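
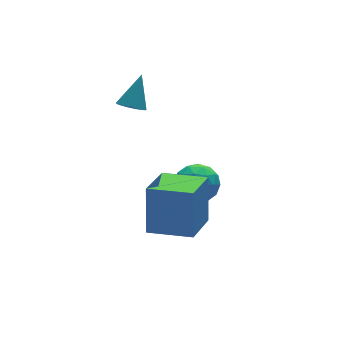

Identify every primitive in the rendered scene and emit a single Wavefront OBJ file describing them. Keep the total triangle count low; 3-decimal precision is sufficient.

v -1.433 0.63 2.458
v -0.881 0.63 2.134
v -0.667 1.21 3.762
v -0.998 0.908 2.079
v -1.215 1.122 2.111
v -1.482 1.223 2.223
v -1.737 1.189 2.388
v -1.923 1.026 2.569
v -1.997 0.773 2.725
v -1.941 0.487 2.82
v -1.769 0.234 2.831
v -1.52 0.071 2.757
v -1.251 0.037 2.615
v -1.024 0.138 2.436
v -0.89 0.352 2.263
v -3.139 -4.152 -1.013
v -2.801 -3.473 1.031
v -1.766 -2.79 -1.693
v -1.428 -2.111 0.351
v -1.752 -5.449 -0.811
v -1.414 -4.77 1.233
v -0.379 -4.087 -1.491
v -0.041 -3.408 0.553
v 0.218 -0.364 -1.783
v 0.919 -0.72 -1.133
v 0.281 -1.78 -2.627
v 0.982 -2.136 -1.977
v 0.021 -1.998 -1.665
v -0.018 -1.123 -1.144
v 1.218 -1.377 -2.616
v 1.179 -0.502 -2.095
v 1.537 -1.346 -1.648
v 0.797 -1.73 -1.06
v 0.403 -0.77 -2.7
v -0.337 -1.154 -2.112
v 0.563 -0.417 -1.384
v 0.637 -2.083 -2.376
v 0.072 -2.001 -2.193
v 0.484 -2.211 -1.811
v 0.012 -0.654 -1.39
v 0.424 -0.863 -1.008
v -0.104 -1.615 -1.321
v 0.776 -1.637 -2.752
v 1.188 -1.846 -2.37
v 0.716 -0.289 -1.949
v 1.128 -0.499 -1.567
v 1.304 -0.885 -2.439
v 1.338 -0.995 -1.304
v 1.375 -1.827 -1.801
v 1.514 -1.381 -2.176
v 1.491 -0.867 -1.87
v 0.903 -1.22 -0.959
v 0.94 -2.053 -1.455
v 0.375 -1.972 -1.272
v 0.352 -1.457 -0.965
v 1.266 -1.589 -1.262
v 0.26 -0.447 -2.305
v 0.297 -1.28 -2.801
v 0.848 -1.043 -2.795
v 0.825 -0.528 -2.488
v -0.175 -0.673 -1.959
v -0.138 -1.505 -2.456
v -0.291 -1.633 -1.89
v -0.314 -1.119 -1.584
v -0.066 -0.911 -2.498
f 2 1 4
f 2 4 3
f 4 1 5
f 4 5 3
f 5 1 6
f 5 6 3
f 6 1 7
f 6 7 3
f 7 1 8
f 7 8 3
f 8 1 9
f 8 9 3
f 9 1 10
f 9 10 3
f 10 1 11
f 10 11 3
f 11 1 12
f 11 12 3
f 12 1 13
f 12 13 3
f 13 1 14
f 13 14 3
f 14 1 15
f 14 15 3
f 15 1 2
f 15 2 3
f 17 19 16
f 20 17 16
f 16 19 18
f 18 20 16
f 17 23 19
f 21 17 20
f 21 23 17
f 19 23 18
f 22 20 18
f 18 23 22
f 22 21 20
f 23 21 22
f 24 61 40
f 61 35 64
f 40 64 29
f 61 64 40
f 24 40 36
f 40 29 41
f 36 41 25
f 40 41 36
f 24 36 45
f 36 25 46
f 45 46 31
f 36 46 45
f 24 45 57
f 45 31 60
f 57 60 34
f 45 60 57
f 24 57 61
f 57 34 65
f 61 65 35
f 57 65 61
f 25 41 52
f 41 29 55
f 52 55 33
f 41 55 52
f 29 64 42
f 64 35 63
f 42 63 28
f 64 63 42
f 35 65 62
f 65 34 58
f 62 58 26
f 65 58 62
f 34 60 59
f 60 31 47
f 59 47 30
f 60 47 59
f 31 46 51
f 46 25 48
f 51 48 32
f 46 48 51
f 27 53 39
f 53 33 54
f 39 54 28
f 53 54 39
f 27 39 37
f 39 28 38
f 37 38 26
f 39 38 37
f 27 37 44
f 37 26 43
f 44 43 30
f 37 43 44
f 27 44 49
f 44 30 50
f 49 50 32
f 44 50 49
f 27 49 53
f 49 32 56
f 53 56 33
f 49 56 53
f 28 54 42
f 54 33 55
f 42 55 29
f 54 55 42
f 26 38 62
f 38 28 63
f 62 63 35
f 38 63 62
f 30 43 59
f 43 26 58
f 59 58 34
f 43 58 59
f 32 50 51
f 50 30 47
f 51 47 31
f 50 47 51
f 33 56 52
f 56 32 48
f 52 48 25
f 56 48 52



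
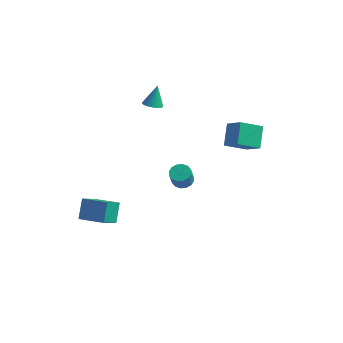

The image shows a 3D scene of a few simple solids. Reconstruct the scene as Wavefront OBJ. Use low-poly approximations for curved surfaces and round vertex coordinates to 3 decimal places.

v 1.159 -3.316 0.943
v 1.742 -3.511 0.862
v 1.744 -3.899 1.816
v 1.161 -3.704 1.897
v 1.769 -3.215 0.983
v 1.772 -3.603 1.937
v 1.633 -2.946 1.093
v 1.636 -3.334 2.046
v 1.37 -2.776 1.162
v 1.372 -3.164 2.116
v 1.05 -2.75 1.174
v 1.053 -3.139 2.127
v 0.76 -2.877 1.123
v 0.762 -3.265 2.077
v 0.576 -3.121 1.024
v 0.578 -3.509 1.978
v 0.548 -3.417 0.903
v 0.551 -3.805 1.857
v 0.684 -3.686 0.794
v 0.687 -4.074 1.747
v 0.948 -3.856 0.724
v 0.95 -4.244 1.678
v 1.267 -3.881 0.713
v 1.27 -4.27 1.666
v 1.558 -3.755 0.763
v 1.56 -4.143 1.717
v -4.317 -3.64 -4.332
v -4.605 -4.65 -3.533
v -4.481 -2.773 -3.297
v -4.77 -3.784 -2.497
v -2.69 -3.796 -3.943
v -2.979 -4.807 -3.143
v -2.855 -2.93 -2.907
v -3.143 -3.94 -2.108
v 3.613 -0.076 1.806
v 2.59 -0.901 2.466
v 3.355 1.003 2.756
v 2.332 0.178 3.415
v 4.588 -0.598 2.665
v 3.565 -1.423 3.324
v 4.33 0.481 3.614
v 3.307 -0.344 4.274
v -2.765 1.565 2.34
v -2.169 1.404 2.395
v -2.715 2.175 3.6
v -2.155 1.651 2.274
v -2.261 1.882 2.167
v -2.468 2.05 2.094
v -2.733 2.122 2.07
v -3.004 2.084 2.099
v -3.229 1.943 2.176
v -3.361 1.727 2.286
v -3.376 1.479 2.406
v -3.269 1.248 2.514
v -3.063 1.08 2.587
v -2.797 1.008 2.611
v -2.526 1.047 2.582
v -2.302 1.188 2.505
f 2 1 5
f 2 5 3
f 3 5 6
f 3 6 4
f 5 1 7
f 5 7 6
f 6 7 8
f 6 8 4
f 7 1 9
f 7 9 8
f 8 9 10
f 8 10 4
f 9 1 11
f 9 11 10
f 10 11 12
f 10 12 4
f 11 1 13
f 11 13 12
f 12 13 14
f 12 14 4
f 13 1 15
f 13 15 14
f 14 15 16
f 14 16 4
f 15 1 17
f 15 17 16
f 16 17 18
f 16 18 4
f 17 1 19
f 17 19 18
f 18 19 20
f 18 20 4
f 19 1 21
f 19 21 20
f 20 21 22
f 20 22 4
f 21 1 23
f 21 23 22
f 22 23 24
f 22 24 4
f 23 1 25
f 23 25 24
f 24 25 26
f 24 26 4
f 25 1 2
f 25 2 26
f 26 2 3
f 26 3 4
f 28 30 27
f 31 28 27
f 27 30 29
f 29 31 27
f 28 34 30
f 32 28 31
f 32 34 28
f 30 34 29
f 33 31 29
f 29 34 33
f 33 32 31
f 34 32 33
f 36 38 35
f 39 36 35
f 35 38 37
f 37 39 35
f 36 42 38
f 40 36 39
f 40 42 36
f 38 42 37
f 41 39 37
f 37 42 41
f 41 40 39
f 42 40 41
f 44 43 46
f 44 46 45
f 46 43 47
f 46 47 45
f 47 43 48
f 47 48 45
f 48 43 49
f 48 49 45
f 49 43 50
f 49 50 45
f 50 43 51
f 50 51 45
f 51 43 52
f 51 52 45
f 52 43 53
f 52 53 45
f 53 43 54
f 53 54 45
f 54 43 55
f 54 55 45
f 55 43 56
f 55 56 45
f 56 43 57
f 56 57 45
f 57 43 58
f 57 58 45
f 58 43 44
f 58 44 45



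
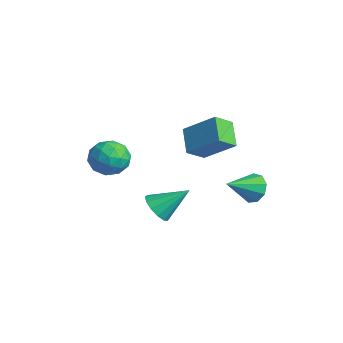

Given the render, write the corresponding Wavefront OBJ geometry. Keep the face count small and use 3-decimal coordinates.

v 1.784 0.909 0.953
v 1.992 -0.192 1.688
v 0.512 1.334 1.947
v 0.719 0.233 2.682
v 3.161 2.027 2.238
v 3.368 0.926 2.973
v 1.888 2.452 3.232
v 2.096 1.351 3.967
v 0.158 -2.873 0.203
v 0.777 -2.834 1.205
v -0.977 -4.206 0.955
v -0.358 -4.167 1.957
v -1.03 -3.252 1.644
v -0.329 -2.428 1.179
v 0.129 -4.612 0.981
v 0.83 -3.788 0.516
v 0.758 -3.909 1.685
v 0.042 -3.069 2.095
v -0.242 -3.971 0.065
v -0.958 -3.131 0.475
v 0.567 -2.736 0.638
v -0.767 -4.304 1.522
v -1.162 -3.766 1.338
v -0.799 -3.743 1.927
v -0.082 -2.498 0.623
v 0.281 -2.475 1.212
v -0.781 -2.721 1.47
v -0.481 -4.565 0.948
v -0.118 -4.542 1.537
v 0.599 -3.297 0.233
v 0.962 -3.274 0.822
v 0.581 -4.319 0.69
v 0.92 -3.346 1.509
v 0.252 -4.129 1.951
v 0.539 -4.391 1.378
v 0.951 -3.906 1.105
v 0.499 -2.852 1.75
v -0.168 -3.635 2.192
v -0.563 -3.097 2.008
v -0.151 -2.613 1.735
v 0.488 -3.484 2.033
v -0.032 -3.405 -0.032
v -0.699 -4.188 0.41
v -0.049 -4.427 0.425
v 0.363 -3.943 0.152
v -0.452 -2.911 0.209
v -1.12 -3.694 0.651
v -1.151 -3.134 1.055
v -0.739 -2.649 0.782
v -0.688 -3.556 0.127
v 2.355 3.475 -1.651
v 3.041 3.866 -1.087
v 2.605 1.765 -0.769
v 2.447 3.928 -0.798
v 1.81 3.778 -0.908
v 1.428 3.487 -1.366
v 1.48 3.189 -1.957
v 1.941 3.026 -2.405
v 2.596 3.072 -2.5
v 3.139 3.307 -2.198
v 3.314 3.62 -1.64
v 0.853 -1.325 -2.697
v 1.485 -1.95 -2.261
v 1.507 0.225 -1.423
v 1.762 -1.717 -2.686
v 1.75 -1.36 -3.114
v 1.454 -0.992 -3.41
v 0.967 -0.729 -3.48
v 0.443 -0.656 -3.301
v 0.05 -0.794 -2.93
v -0.088 -1.102 -2.486
v 0.073 -1.48 -2.108
v 0.481 -1.809 -1.918
v 1.008 -1.984 -1.975
f 2 4 1
f 5 2 1
f 1 4 3
f 3 5 1
f 2 8 4
f 6 2 5
f 6 8 2
f 4 8 3
f 7 5 3
f 3 8 7
f 7 6 5
f 8 6 7
f 9 46 25
f 46 20 49
f 25 49 14
f 46 49 25
f 9 25 21
f 25 14 26
f 21 26 10
f 25 26 21
f 9 21 30
f 21 10 31
f 30 31 16
f 21 31 30
f 9 30 42
f 30 16 45
f 42 45 19
f 30 45 42
f 9 42 46
f 42 19 50
f 46 50 20
f 42 50 46
f 10 26 37
f 26 14 40
f 37 40 18
f 26 40 37
f 14 49 27
f 49 20 48
f 27 48 13
f 49 48 27
f 20 50 47
f 50 19 43
f 47 43 11
f 50 43 47
f 19 45 44
f 45 16 32
f 44 32 15
f 45 32 44
f 16 31 36
f 31 10 33
f 36 33 17
f 31 33 36
f 12 38 24
f 38 18 39
f 24 39 13
f 38 39 24
f 12 24 22
f 24 13 23
f 22 23 11
f 24 23 22
f 12 22 29
f 22 11 28
f 29 28 15
f 22 28 29
f 12 29 34
f 29 15 35
f 34 35 17
f 29 35 34
f 12 34 38
f 34 17 41
f 38 41 18
f 34 41 38
f 13 39 27
f 39 18 40
f 27 40 14
f 39 40 27
f 11 23 47
f 23 13 48
f 47 48 20
f 23 48 47
f 15 28 44
f 28 11 43
f 44 43 19
f 28 43 44
f 17 35 36
f 35 15 32
f 36 32 16
f 35 32 36
f 18 41 37
f 41 17 33
f 37 33 10
f 41 33 37
f 52 51 54
f 52 54 53
f 54 51 55
f 54 55 53
f 55 51 56
f 55 56 53
f 56 51 57
f 56 57 53
f 57 51 58
f 57 58 53
f 58 51 59
f 58 59 53
f 59 51 60
f 59 60 53
f 60 51 61
f 60 61 53
f 61 51 52
f 61 52 53
f 63 62 65
f 63 65 64
f 65 62 66
f 65 66 64
f 66 62 67
f 66 67 64
f 67 62 68
f 67 68 64
f 68 62 69
f 68 69 64
f 69 62 70
f 69 70 64
f 70 62 71
f 70 71 64
f 71 62 72
f 71 72 64
f 72 62 73
f 72 73 64
f 73 62 74
f 73 74 64
f 74 62 63
f 74 63 64



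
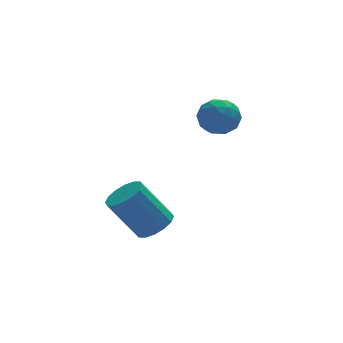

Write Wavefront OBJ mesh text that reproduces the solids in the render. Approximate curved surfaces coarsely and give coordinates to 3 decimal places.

v -2.627 -2.937 -1.586
v -2.099 -3.095 -1.206
v -2.965 -2.781 0.127
v -3.493 -2.623 -0.254
v -2.068 -2.755 -1.266
v -2.934 -2.441 0.067
v -2.186 -2.463 -1.411
v -3.052 -2.15 -0.079
v -2.423 -2.299 -1.604
v -3.289 -1.985 -0.271
v -2.715 -2.305 -1.792
v -3.581 -1.992 -0.459
v -2.983 -2.481 -1.925
v -3.849 -2.167 -0.592
v -3.155 -2.779 -1.967
v -4.021 -2.465 -0.634
v -3.186 -3.119 -1.907
v -4.052 -2.805 -0.574
v -3.068 -3.41 -1.761
v -3.934 -3.097 -0.429
v -2.831 -3.575 -1.569
v -3.697 -3.261 -0.236
v -2.539 -3.568 -1.381
v -3.405 -3.255 -0.048
v -2.271 -3.393 -1.248
v -3.137 -3.079 0.085
v 0.441 0.66 0.628
v 1.011 0.305 0.955
v -0.331 -0.125 1.125
v 0.239 -0.48 1.452
v 0.047 0.206 1.676
v 0.525 0.691 1.369
v 0.155 -0.511 0.711
v 0.633 -0.026 0.404
v 0.835 -0.418 1.006
v 0.768 0.025 1.603
v -0.088 0.155 0.477
v -0.155 0.598 1.074
v 0.794 0.551 0.748
v -0.114 -0.371 1.332
v -0.226 0.032 1.464
v 0.109 -0.176 1.656
v 0.508 0.778 0.992
v 0.843 0.57 1.184
v 0.277 0.512 1.608
v -0.163 -0.39 0.896
v 0.172 -0.598 1.088
v 0.571 0.356 0.424
v 0.906 0.148 0.616
v 0.403 -0.332 0.472
v 1.025 -0.082 0.97
v 0.571 -0.544 1.262
v 0.522 -0.562 0.826
v 0.803 -0.277 0.646
v 0.986 0.178 1.321
v 0.532 -0.283 1.613
v 0.42 0.12 1.745
v 0.7 0.405 1.564
v 0.882 -0.247 1.351
v 0.148 0.463 0.467
v -0.306 0.002 0.759
v -0.02 -0.225 0.516
v 0.26 0.06 0.335
v 0.109 0.724 0.818
v -0.345 0.262 1.11
v -0.123 0.457 1.434
v 0.158 0.742 1.254
v -0.202 0.427 0.729
f 2 1 5
f 2 5 3
f 3 5 6
f 3 6 4
f 5 1 7
f 5 7 6
f 6 7 8
f 6 8 4
f 7 1 9
f 7 9 8
f 8 9 10
f 8 10 4
f 9 1 11
f 9 11 10
f 10 11 12
f 10 12 4
f 11 1 13
f 11 13 12
f 12 13 14
f 12 14 4
f 13 1 15
f 13 15 14
f 14 15 16
f 14 16 4
f 15 1 17
f 15 17 16
f 16 17 18
f 16 18 4
f 17 1 19
f 17 19 18
f 18 19 20
f 18 20 4
f 19 1 21
f 19 21 20
f 20 21 22
f 20 22 4
f 21 1 23
f 21 23 22
f 22 23 24
f 22 24 4
f 23 1 25
f 23 25 24
f 24 25 26
f 24 26 4
f 25 1 2
f 25 2 26
f 26 2 3
f 26 3 4
f 27 64 43
f 64 38 67
f 43 67 32
f 64 67 43
f 27 43 39
f 43 32 44
f 39 44 28
f 43 44 39
f 27 39 48
f 39 28 49
f 48 49 34
f 39 49 48
f 27 48 60
f 48 34 63
f 60 63 37
f 48 63 60
f 27 60 64
f 60 37 68
f 64 68 38
f 60 68 64
f 28 44 55
f 44 32 58
f 55 58 36
f 44 58 55
f 32 67 45
f 67 38 66
f 45 66 31
f 67 66 45
f 38 68 65
f 68 37 61
f 65 61 29
f 68 61 65
f 37 63 62
f 63 34 50
f 62 50 33
f 63 50 62
f 34 49 54
f 49 28 51
f 54 51 35
f 49 51 54
f 30 56 42
f 56 36 57
f 42 57 31
f 56 57 42
f 30 42 40
f 42 31 41
f 40 41 29
f 42 41 40
f 30 40 47
f 40 29 46
f 47 46 33
f 40 46 47
f 30 47 52
f 47 33 53
f 52 53 35
f 47 53 52
f 30 52 56
f 52 35 59
f 56 59 36
f 52 59 56
f 31 57 45
f 57 36 58
f 45 58 32
f 57 58 45
f 29 41 65
f 41 31 66
f 65 66 38
f 41 66 65
f 33 46 62
f 46 29 61
f 62 61 37
f 46 61 62
f 35 53 54
f 53 33 50
f 54 50 34
f 53 50 54
f 36 59 55
f 59 35 51
f 55 51 28
f 59 51 55



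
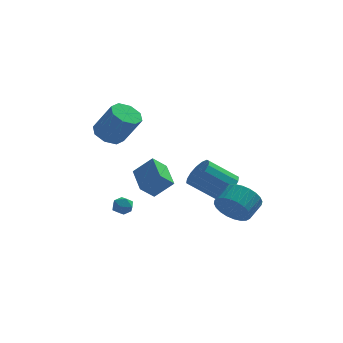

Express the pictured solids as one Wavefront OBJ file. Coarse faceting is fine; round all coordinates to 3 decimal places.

v -2.251 0.522 -3.062
v -1.897 -0.004 -3.288
v -2.803 -0.136 -2.392
v -2.449 -0.662 -2.618
v -2.148 -0.19 -2.245
v -1.807 0.217 -2.658
v -2.893 -0.357 -3.022
v -2.552 0.05 -3.435
v -2.294 -0.547 -3.263
v -1.834 -0.444 -2.782
v -2.866 0.304 -2.898
v -2.406 0.407 -2.417
v 3.389 -3.115 -1.658
v 4.131 -3.158 -2.469
v 4.793 -2.228 -1.913
v 4.051 -2.185 -1.102
v 3.854 -2.869 -2.624
v 4.516 -1.939 -2.068
v 3.507 -2.617 -2.632
v 4.169 -1.687 -2.076
v 3.141 -2.441 -2.491
v 3.803 -1.511 -1.935
v 2.814 -2.368 -2.224
v 3.475 -1.437 -1.668
v 2.574 -2.408 -1.871
v 3.235 -1.478 -1.315
v 2.458 -2.556 -1.485
v 3.119 -1.626 -0.929
v 2.484 -2.79 -1.125
v 3.145 -1.859 -0.569
v 2.647 -3.072 -0.847
v 3.309 -2.142 -0.291
v 2.924 -3.361 -0.692
v 3.586 -2.431 -0.136
v 3.271 -3.613 -0.684
v 3.933 -2.683 -0.128
v 3.637 -3.789 -0.825
v 4.299 -2.859 -0.269
v 3.965 -3.863 -1.092
v 4.626 -2.932 -0.536
v 4.205 -3.822 -1.445
v 4.866 -2.892 -0.889
v 4.321 -3.674 -1.831
v 4.982 -2.744 -1.275
v 4.295 -3.441 -2.191
v 4.956 -2.51 -1.635
v -3.118 2.134 1.643
v -2.285 2.049 1.134
v -1.269 1.502 2.888
v -2.102 1.586 3.397
v -2.385 2.74 1.408
v -1.369 2.193 3.162
v -2.915 3.076 1.819
v -1.899 2.529 3.573
v -3.564 2.86 2.127
v -2.548 2.313 3.882
v -3.951 2.218 2.152
v -2.935 1.671 3.906
v -3.851 1.527 1.878
v -2.835 0.98 3.632
v -3.321 1.191 1.467
v -2.305 0.644 3.221
v -2.672 1.407 1.158
v -1.656 0.86 2.913
v -0.663 -2.964 -0.751
v -1.397 -3.355 -0.002
v -1.04 -1.279 -0.24
v -1.774 -1.671 0.509
v 0.374 -3.029 0.231
v -0.36 -3.421 0.98
v -0.003 -1.345 0.742
v -0.737 -1.736 1.491
v 3.336 1.333 -2.195
v 3.904 0.892 -1.472
v 2.293 0.866 -0.222
v 1.724 1.307 -0.945
v 3.959 1.411 -1.391
v 2.347 1.385 -0.141
v 3.846 1.909 -1.526
v 2.235 1.883 -0.275
v 3.597 2.252 -1.84
v 1.986 2.227 -0.589
v 3.278 2.35 -2.249
v 1.666 2.324 -0.998
v 2.974 2.175 -2.644
v 1.363 2.149 -1.393
v 2.767 1.774 -2.918
v 1.156 1.748 -1.668
v 2.713 1.255 -2.999
v 1.101 1.229 -1.749
v 2.825 0.757 -2.865
v 1.214 0.731 -1.614
v 3.074 0.413 -2.551
v 1.463 0.388 -1.3
v 3.394 0.316 -2.142
v 1.782 0.29 -0.891
v 3.697 0.491 -1.747
v 2.086 0.465 -0.496
f 1 12 6
f 1 6 2
f 1 2 8
f 1 8 11
f 1 11 12
f 2 6 10
f 6 12 5
f 12 11 3
f 11 8 7
f 8 2 9
f 4 10 5
f 4 5 3
f 4 3 7
f 4 7 9
f 4 9 10
f 5 10 6
f 3 5 12
f 7 3 11
f 9 7 8
f 10 9 2
f 14 13 17
f 14 17 15
f 15 17 18
f 15 18 16
f 17 13 19
f 17 19 18
f 18 19 20
f 18 20 16
f 19 13 21
f 19 21 20
f 20 21 22
f 20 22 16
f 21 13 23
f 21 23 22
f 22 23 24
f 22 24 16
f 23 13 25
f 23 25 24
f 24 25 26
f 24 26 16
f 25 13 27
f 25 27 26
f 26 27 28
f 26 28 16
f 27 13 29
f 27 29 28
f 28 29 30
f 28 30 16
f 29 13 31
f 29 31 30
f 30 31 32
f 30 32 16
f 31 13 33
f 31 33 32
f 32 33 34
f 32 34 16
f 33 13 35
f 33 35 34
f 34 35 36
f 34 36 16
f 35 13 37
f 35 37 36
f 36 37 38
f 36 38 16
f 37 13 39
f 37 39 38
f 38 39 40
f 38 40 16
f 39 13 41
f 39 41 40
f 40 41 42
f 40 42 16
f 41 13 43
f 41 43 42
f 42 43 44
f 42 44 16
f 43 13 45
f 43 45 44
f 44 45 46
f 44 46 16
f 45 13 14
f 45 14 46
f 46 14 15
f 46 15 16
f 48 47 51
f 48 51 49
f 49 51 52
f 49 52 50
f 51 47 53
f 51 53 52
f 52 53 54
f 52 54 50
f 53 47 55
f 53 55 54
f 54 55 56
f 54 56 50
f 55 47 57
f 55 57 56
f 56 57 58
f 56 58 50
f 57 47 59
f 57 59 58
f 58 59 60
f 58 60 50
f 59 47 61
f 59 61 60
f 60 61 62
f 60 62 50
f 61 47 63
f 61 63 62
f 62 63 64
f 62 64 50
f 63 47 48
f 63 48 64
f 64 48 49
f 64 49 50
f 66 68 65
f 69 66 65
f 65 68 67
f 67 69 65
f 66 72 68
f 70 66 69
f 70 72 66
f 68 72 67
f 71 69 67
f 67 72 71
f 71 70 69
f 72 70 71
f 74 73 77
f 74 77 75
f 75 77 78
f 75 78 76
f 77 73 79
f 77 79 78
f 78 79 80
f 78 80 76
f 79 73 81
f 79 81 80
f 80 81 82
f 80 82 76
f 81 73 83
f 81 83 82
f 82 83 84
f 82 84 76
f 83 73 85
f 83 85 84
f 84 85 86
f 84 86 76
f 85 73 87
f 85 87 86
f 86 87 88
f 86 88 76
f 87 73 89
f 87 89 88
f 88 89 90
f 88 90 76
f 89 73 91
f 89 91 90
f 90 91 92
f 90 92 76
f 91 73 93
f 91 93 92
f 92 93 94
f 92 94 76
f 93 73 95
f 93 95 94
f 94 95 96
f 94 96 76
f 95 73 97
f 95 97 96
f 96 97 98
f 96 98 76
f 97 73 74
f 97 74 98
f 98 74 75
f 98 75 76



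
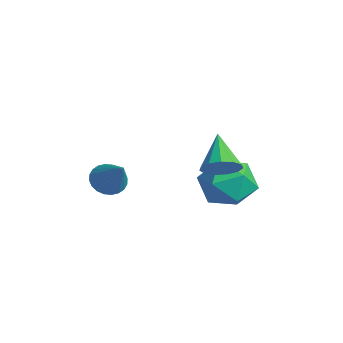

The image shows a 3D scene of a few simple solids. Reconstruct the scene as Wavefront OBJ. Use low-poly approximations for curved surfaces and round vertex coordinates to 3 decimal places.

v 2.024 2.453 1.191
v 2.912 3.221 1.557
v 3.348 1.439 0.103
v 4.236 2.207 0.469
v 3.728 1.427 1.273
v 2.91 2.054 1.945
v 3.35 2.606 -0.285
v 2.532 3.233 0.387
v 3.732 3.316 0.644
v 3.965 2.587 1.608
v 2.295 2.073 0.052
v 2.528 1.344 1.016
v 4.393 1.48 2.455
v 4.931 1.692 3.008
v 3.127 1.9 3.525
v 4.847 2.062 2.765
v 4.62 2.247 2.423
v 4.32 2.189 2.091
v 4.044 1.906 1.875
v 3.878 1.488 1.843
v 3.876 1.068 2.005
v 4.038 0.778 2.31
v 4.313 0.712 2.661
v 4.613 0.889 2.947
v 4.843 1.255 3.076
v -0.773 -0.918 -0.327
v -0.276 -1.296 -0.795
v 0.553 -0.802 0.987
v -0.223 -1.007 -0.873
v -0.254 -0.704 -0.869
v -0.364 -0.434 -0.782
v -0.536 -0.238 -0.626
v -0.745 -0.145 -0.424
v -0.957 -0.17 -0.208
v -1.141 -0.309 -0.009
v -1.27 -0.541 0.141
v -1.322 -0.83 0.219
v -1.291 -1.132 0.215
v -1.181 -1.403 0.128
v -1.009 -1.599 -0.028
v -0.801 -1.692 -0.23
v -0.588 -1.667 -0.447
v -0.404 -1.528 -0.645
f 1 12 6
f 1 6 2
f 1 2 8
f 1 8 11
f 1 11 12
f 2 6 10
f 6 12 5
f 12 11 3
f 11 8 7
f 8 2 9
f 4 10 5
f 4 5 3
f 4 3 7
f 4 7 9
f 4 9 10
f 5 10 6
f 3 5 12
f 7 3 11
f 9 7 8
f 10 9 2
f 14 13 16
f 14 16 15
f 16 13 17
f 16 17 15
f 17 13 18
f 17 18 15
f 18 13 19
f 18 19 15
f 19 13 20
f 19 20 15
f 20 13 21
f 20 21 15
f 21 13 22
f 21 22 15
f 22 13 23
f 22 23 15
f 23 13 24
f 23 24 15
f 24 13 25
f 24 25 15
f 25 13 14
f 25 14 15
f 27 26 29
f 27 29 28
f 29 26 30
f 29 30 28
f 30 26 31
f 30 31 28
f 31 26 32
f 31 32 28
f 32 26 33
f 32 33 28
f 33 26 34
f 33 34 28
f 34 26 35
f 34 35 28
f 35 26 36
f 35 36 28
f 36 26 37
f 36 37 28
f 37 26 38
f 37 38 28
f 38 26 39
f 38 39 28
f 39 26 40
f 39 40 28
f 40 26 41
f 40 41 28
f 41 26 42
f 41 42 28
f 42 26 43
f 42 43 28
f 43 26 27
f 43 27 28



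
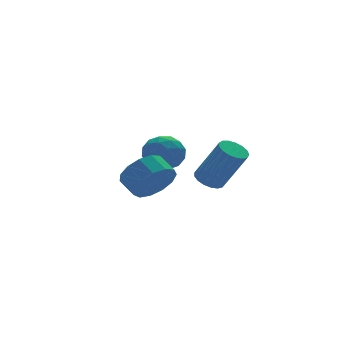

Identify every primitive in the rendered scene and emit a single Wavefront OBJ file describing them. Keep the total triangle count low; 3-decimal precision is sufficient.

v 0.217 -3.4 2.618
v 0.843 -3.309 2.431
v 1.489 -4.13 4.194
v 0.863 -4.22 4.382
v 0.77 -3.042 2.582
v 1.416 -3.863 4.346
v 0.571 -2.856 2.741
v 1.217 -3.677 4.505
v 0.29 -2.795 2.873
v 0.936 -3.616 4.637
v -0.008 -2.872 2.946
v 0.639 -3.693 4.709
v -0.254 -3.071 2.944
v 0.393 -3.891 4.707
v -0.392 -3.344 2.867
v 0.254 -4.165 4.631
v -0.391 -3.63 2.733
v 0.255 -4.451 4.497
v -0.25 -3.864 2.573
v 0.396 -4.685 4.337
v -0.003 -3.991 2.423
v 0.643 -4.812 4.187
v 0.295 -3.982 2.318
v 0.941 -4.803 4.082
v 0.575 -3.84 2.282
v 1.221 -4.661 4.046
v 0.773 -3.598 2.322
v 1.419 -4.418 4.086
v -0.435 1.313 2.883
v 0.408 1.429 3.343
v 0.272 0.411 1.817
v 1.115 0.527 2.277
v 0.408 0.009 2.686
v -0.029 0.566 3.345
v 0.709 1.274 1.815
v 0.272 1.831 2.474
v 1.115 1.405 2.683
v 0.929 0.623 3.222
v -0.249 1.217 1.938
v -0.435 0.435 2.477
v -0.075 1.45 3.207
v 0.755 0.39 1.953
v 0.34 0.085 2.194
v 0.835 0.153 2.464
v -0.332 0.943 3.208
v 0.163 1.011 3.478
v 0.163 0.176 3.092
v 0.517 0.829 1.682
v 1.012 0.897 1.952
v -0.155 1.687 2.696
v 0.34 1.755 2.966
v 0.517 1.664 2.068
v 0.835 1.504 3.089
v 1.251 0.974 2.463
v 1.012 1.413 2.191
v 0.756 1.741 2.579
v 0.726 1.045 3.406
v 1.141 0.515 2.779
v 0.726 0.21 3.019
v 0.469 0.537 3.407
v 1.142 1.031 3.018
v -0.461 1.325 2.381
v -0.046 0.795 1.754
v 0.211 1.303 1.753
v -0.046 1.63 2.141
v -0.571 0.866 2.697
v -0.155 0.336 2.071
v -0.076 0.099 2.581
v -0.332 0.427 2.969
v -0.462 0.809 2.142
v -0.802 -0.65 1.608
v 0.205 -0.564 1.894
v -0.012 0.296 2.398
v -1.018 0.21 2.112
v 0.153 -0.276 1.38
v -0.064 0.584 1.884
v -0.203 -0.107 0.938
v -0.419 0.753 1.442
v -0.748 -0.11 0.709
v -0.965 0.75 1.213
v -1.311 -0.285 0.766
v -1.527 0.575 1.269
v -1.712 -0.575 1.089
v -1.928 0.285 1.593
v -1.824 -0.89 1.578
v -2.04 -0.029 2.082
v -1.611 -1.128 2.076
v -1.828 -0.268 2.58
v -1.142 -1.214 2.426
v -1.358 -0.354 2.929
v -0.565 -1.122 2.516
v -0.781 -0.262 3.019
v -0.063 -0.879 2.318
v -0.279 -0.019 2.821
f 2 1 5
f 2 5 3
f 3 5 6
f 3 6 4
f 5 1 7
f 5 7 6
f 6 7 8
f 6 8 4
f 7 1 9
f 7 9 8
f 8 9 10
f 8 10 4
f 9 1 11
f 9 11 10
f 10 11 12
f 10 12 4
f 11 1 13
f 11 13 12
f 12 13 14
f 12 14 4
f 13 1 15
f 13 15 14
f 14 15 16
f 14 16 4
f 15 1 17
f 15 17 16
f 16 17 18
f 16 18 4
f 17 1 19
f 17 19 18
f 18 19 20
f 18 20 4
f 19 1 21
f 19 21 20
f 20 21 22
f 20 22 4
f 21 1 23
f 21 23 22
f 22 23 24
f 22 24 4
f 23 1 25
f 23 25 24
f 24 25 26
f 24 26 4
f 25 1 27
f 25 27 26
f 26 27 28
f 26 28 4
f 27 1 2
f 27 2 28
f 28 2 3
f 28 3 4
f 29 66 45
f 66 40 69
f 45 69 34
f 66 69 45
f 29 45 41
f 45 34 46
f 41 46 30
f 45 46 41
f 29 41 50
f 41 30 51
f 50 51 36
f 41 51 50
f 29 50 62
f 50 36 65
f 62 65 39
f 50 65 62
f 29 62 66
f 62 39 70
f 66 70 40
f 62 70 66
f 30 46 57
f 46 34 60
f 57 60 38
f 46 60 57
f 34 69 47
f 69 40 68
f 47 68 33
f 69 68 47
f 40 70 67
f 70 39 63
f 67 63 31
f 70 63 67
f 39 65 64
f 65 36 52
f 64 52 35
f 65 52 64
f 36 51 56
f 51 30 53
f 56 53 37
f 51 53 56
f 32 58 44
f 58 38 59
f 44 59 33
f 58 59 44
f 32 44 42
f 44 33 43
f 42 43 31
f 44 43 42
f 32 42 49
f 42 31 48
f 49 48 35
f 42 48 49
f 32 49 54
f 49 35 55
f 54 55 37
f 49 55 54
f 32 54 58
f 54 37 61
f 58 61 38
f 54 61 58
f 33 59 47
f 59 38 60
f 47 60 34
f 59 60 47
f 31 43 67
f 43 33 68
f 67 68 40
f 43 68 67
f 35 48 64
f 48 31 63
f 64 63 39
f 48 63 64
f 37 55 56
f 55 35 52
f 56 52 36
f 55 52 56
f 38 61 57
f 61 37 53
f 57 53 30
f 61 53 57
f 72 71 75
f 72 75 73
f 73 75 76
f 73 76 74
f 75 71 77
f 75 77 76
f 76 77 78
f 76 78 74
f 77 71 79
f 77 79 78
f 78 79 80
f 78 80 74
f 79 71 81
f 79 81 80
f 80 81 82
f 80 82 74
f 81 71 83
f 81 83 82
f 82 83 84
f 82 84 74
f 83 71 85
f 83 85 84
f 84 85 86
f 84 86 74
f 85 71 87
f 85 87 86
f 86 87 88
f 86 88 74
f 87 71 89
f 87 89 88
f 88 89 90
f 88 90 74
f 89 71 91
f 89 91 90
f 90 91 92
f 90 92 74
f 91 71 93
f 91 93 92
f 92 93 94
f 92 94 74
f 93 71 72
f 93 72 94
f 94 72 73
f 94 73 74



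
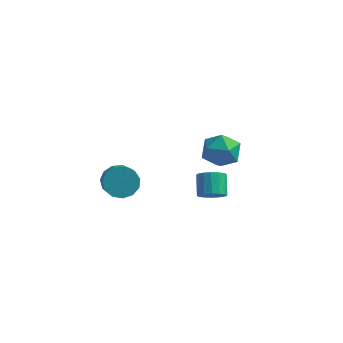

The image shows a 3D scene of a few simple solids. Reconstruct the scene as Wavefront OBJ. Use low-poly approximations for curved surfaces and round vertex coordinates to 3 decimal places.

v 1.527 3.787 1.035
v 2.19 3.479 0.085
v 1.09 1.921 1.335
v 1.753 1.613 0.385
v 2.283 2.033 1.375
v 2.553 3.186 1.19
v 0.727 2.214 0.23
v 0.997 3.367 0.045
v 1.696 2.507 -0.412
v 2.657 2.395 0.295
v 0.623 3.005 1.125
v 1.584 2.893 1.832
v -1.716 -3.506 2.164
v -1.058 -3.637 1.477
v -0.626 -4.364 2.029
v -1.284 -4.234 2.716
v -0.856 -3.263 1.812
v -0.425 -3.991 2.364
v -0.928 -2.967 2.259
v -0.496 -3.694 2.811
v -1.249 -2.841 2.676
v -0.818 -3.569 3.228
v -1.719 -2.927 2.93
v -1.287 -3.655 3.482
v -2.188 -3.197 2.941
v -1.756 -3.924 3.493
v -2.507 -3.565 2.705
v -2.075 -4.292 3.257
v -2.574 -3.914 2.298
v -2.143 -4.642 2.85
v -2.37 -4.134 1.848
v -1.938 -4.861 2.4
v -1.957 -4.154 1.498
v -1.526 -4.882 2.05
v -1.468 -3.969 1.36
v -1.037 -4.697 1.912
v 2.394 -0.945 0.092
v 2.896 -1.225 0.62
v 2.528 -0.275 1.475
v 2.026 0.005 0.948
v 3.107 -0.953 0.408
v 2.739 -0.003 1.263
v 3.127 -0.679 0.112
v 2.759 0.271 0.968
v 2.95 -0.477 -0.189
v 2.583 0.473 0.666
v 2.625 -0.399 -0.415
v 2.257 0.551 0.441
v 2.237 -0.468 -0.505
v 1.87 0.482 0.35
v 1.892 -0.665 -0.435
v 1.524 0.285 0.42
v 1.681 -0.937 -0.223
v 1.313 0.013 0.632
v 1.661 -1.211 0.072
v 1.293 -0.261 0.928
v 1.837 -1.413 0.374
v 1.47 -0.463 1.229
v 2.163 -1.491 0.599
v 1.795 -0.541 1.455
v 2.55 -1.422 0.69
v 2.183 -0.472 1.545
f 1 12 6
f 1 6 2
f 1 2 8
f 1 8 11
f 1 11 12
f 2 6 10
f 6 12 5
f 12 11 3
f 11 8 7
f 8 2 9
f 4 10 5
f 4 5 3
f 4 3 7
f 4 7 9
f 4 9 10
f 5 10 6
f 3 5 12
f 7 3 11
f 9 7 8
f 10 9 2
f 14 13 17
f 14 17 15
f 15 17 18
f 15 18 16
f 17 13 19
f 17 19 18
f 18 19 20
f 18 20 16
f 19 13 21
f 19 21 20
f 20 21 22
f 20 22 16
f 21 13 23
f 21 23 22
f 22 23 24
f 22 24 16
f 23 13 25
f 23 25 24
f 24 25 26
f 24 26 16
f 25 13 27
f 25 27 26
f 26 27 28
f 26 28 16
f 27 13 29
f 27 29 28
f 28 29 30
f 28 30 16
f 29 13 31
f 29 31 30
f 30 31 32
f 30 32 16
f 31 13 33
f 31 33 32
f 32 33 34
f 32 34 16
f 33 13 35
f 33 35 34
f 34 35 36
f 34 36 16
f 35 13 14
f 35 14 36
f 36 14 15
f 36 15 16
f 38 37 41
f 38 41 39
f 39 41 42
f 39 42 40
f 41 37 43
f 41 43 42
f 42 43 44
f 42 44 40
f 43 37 45
f 43 45 44
f 44 45 46
f 44 46 40
f 45 37 47
f 45 47 46
f 46 47 48
f 46 48 40
f 47 37 49
f 47 49 48
f 48 49 50
f 48 50 40
f 49 37 51
f 49 51 50
f 50 51 52
f 50 52 40
f 51 37 53
f 51 53 52
f 52 53 54
f 52 54 40
f 53 37 55
f 53 55 54
f 54 55 56
f 54 56 40
f 55 37 57
f 55 57 56
f 56 57 58
f 56 58 40
f 57 37 59
f 57 59 58
f 58 59 60
f 58 60 40
f 59 37 61
f 59 61 60
f 60 61 62
f 60 62 40
f 61 37 38
f 61 38 62
f 62 38 39
f 62 39 40



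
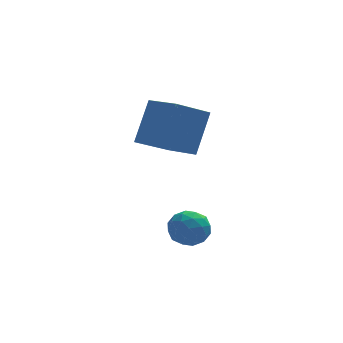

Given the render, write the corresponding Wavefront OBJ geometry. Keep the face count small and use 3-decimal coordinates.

v -0.967 -1.642 -1.234
v -0.443 -0.912 0.314
v -1.752 -0.491 -1.51
v -1.227 0.238 0.039
v 0.187 -1.018 -1.919
v 0.712 -0.289 -0.37
v -0.597 0.132 -2.194
v -0.073 0.862 -0.646
v -0.02 -3.364 -4.354
v 0.358 -3.897 -4.037
v -0.938 -3.603 -3.663
v -0.56 -4.136 -3.346
v -0.372 -3.444 -3.237
v 0.195 -3.296 -3.664
v -0.775 -4.204 -4.036
v -0.208 -4.056 -4.463
v -0.109 -4.416 -3.841
v 0.14 -3.947 -3.347
v -0.72 -3.553 -4.353
v -0.471 -3.084 -3.859
v 0.25 -3.609 -4.256
v -0.83 -3.891 -3.444
v -0.719 -3.484 -3.379
v -0.497 -3.797 -3.194
v 0.154 -3.256 -4.037
v 0.376 -3.569 -3.851
v -0.053 -3.304 -3.38
v -0.956 -3.931 -3.849
v -0.734 -4.244 -3.663
v -0.083 -3.703 -4.506
v 0.139 -4.016 -4.321
v -0.527 -4.196 -4.32
v 0.197 -4.228 -3.955
v -0.343 -4.369 -3.549
v -0.469 -4.408 -3.954
v -0.136 -4.321 -4.205
v 0.343 -3.952 -3.665
v -0.196 -4.093 -3.258
v -0.086 -3.686 -3.194
v 0.248 -3.599 -3.445
v 0.069 -4.257 -3.549
v -0.384 -3.407 -4.442
v -0.923 -3.548 -4.035
v -0.828 -3.901 -4.255
v -0.494 -3.814 -4.506
v -0.237 -3.131 -4.151
v -0.777 -3.272 -3.745
v -0.444 -3.179 -3.495
v -0.111 -3.092 -3.746
v -0.649 -3.243 -4.151
f 2 4 1
f 5 2 1
f 1 4 3
f 3 5 1
f 2 8 4
f 6 2 5
f 6 8 2
f 4 8 3
f 7 5 3
f 3 8 7
f 7 6 5
f 8 6 7
f 9 46 25
f 46 20 49
f 25 49 14
f 46 49 25
f 9 25 21
f 25 14 26
f 21 26 10
f 25 26 21
f 9 21 30
f 21 10 31
f 30 31 16
f 21 31 30
f 9 30 42
f 30 16 45
f 42 45 19
f 30 45 42
f 9 42 46
f 42 19 50
f 46 50 20
f 42 50 46
f 10 26 37
f 26 14 40
f 37 40 18
f 26 40 37
f 14 49 27
f 49 20 48
f 27 48 13
f 49 48 27
f 20 50 47
f 50 19 43
f 47 43 11
f 50 43 47
f 19 45 44
f 45 16 32
f 44 32 15
f 45 32 44
f 16 31 36
f 31 10 33
f 36 33 17
f 31 33 36
f 12 38 24
f 38 18 39
f 24 39 13
f 38 39 24
f 12 24 22
f 24 13 23
f 22 23 11
f 24 23 22
f 12 22 29
f 22 11 28
f 29 28 15
f 22 28 29
f 12 29 34
f 29 15 35
f 34 35 17
f 29 35 34
f 12 34 38
f 34 17 41
f 38 41 18
f 34 41 38
f 13 39 27
f 39 18 40
f 27 40 14
f 39 40 27
f 11 23 47
f 23 13 48
f 47 48 20
f 23 48 47
f 15 28 44
f 28 11 43
f 44 43 19
f 28 43 44
f 17 35 36
f 35 15 32
f 36 32 16
f 35 32 36
f 18 41 37
f 41 17 33
f 37 33 10
f 41 33 37



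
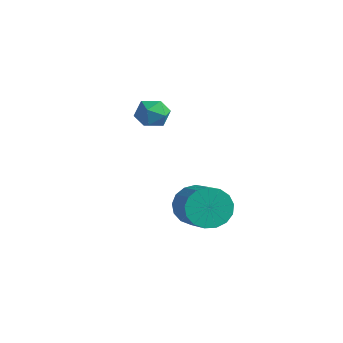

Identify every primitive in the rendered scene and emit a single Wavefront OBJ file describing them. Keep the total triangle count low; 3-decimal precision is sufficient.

v 2.888 -2.002 0.333
v 3.394 -1.623 -0.363
v 4.739 -2.22 0.292
v 4.232 -2.598 0.987
v 3.384 -1.301 -0.049
v 4.729 -1.897 0.605
v 3.261 -1.139 0.352
v 4.605 -1.736 1.007
v 3.052 -1.175 0.749
v 4.396 -1.772 1.403
v 2.805 -1.4 1.051
v 4.15 -1.997 1.705
v 2.577 -1.763 1.188
v 3.922 -2.36 1.842
v 2.421 -2.181 1.129
v 3.765 -2.778 1.783
v 2.371 -2.558 0.888
v 3.716 -3.154 1.542
v 2.44 -2.807 0.519
v 3.784 -3.403 1.174
v 2.611 -2.872 0.108
v 3.956 -3.468 0.763
v 2.846 -2.737 -0.251
v 4.19 -3.334 0.403
v 3.09 -2.434 -0.477
v 4.435 -3.031 0.177
v 3.288 -2.032 -0.517
v 4.633 -2.629 0.137
v -1.51 -0.96 3.334
v -1.063 -0.423 2.992
v -0.497 -1.437 3.908
v -0.05 -0.9 3.566
v -0.56 -0.69 4.115
v -1.187 -0.395 3.759
v -0.373 -1.465 3.141
v -1 -1.17 2.785
v -0.361 -0.735 2.872
v -0.476 -0.256 3.474
v -1.084 -1.604 3.426
v -1.199 -1.125 4.028
f 2 1 5
f 2 5 3
f 3 5 6
f 3 6 4
f 5 1 7
f 5 7 6
f 6 7 8
f 6 8 4
f 7 1 9
f 7 9 8
f 8 9 10
f 8 10 4
f 9 1 11
f 9 11 10
f 10 11 12
f 10 12 4
f 11 1 13
f 11 13 12
f 12 13 14
f 12 14 4
f 13 1 15
f 13 15 14
f 14 15 16
f 14 16 4
f 15 1 17
f 15 17 16
f 16 17 18
f 16 18 4
f 17 1 19
f 17 19 18
f 18 19 20
f 18 20 4
f 19 1 21
f 19 21 20
f 20 21 22
f 20 22 4
f 21 1 23
f 21 23 22
f 22 23 24
f 22 24 4
f 23 1 25
f 23 25 24
f 24 25 26
f 24 26 4
f 25 1 27
f 25 27 26
f 26 27 28
f 26 28 4
f 27 1 2
f 27 2 28
f 28 2 3
f 28 3 4
f 29 40 34
f 29 34 30
f 29 30 36
f 29 36 39
f 29 39 40
f 30 34 38
f 34 40 33
f 40 39 31
f 39 36 35
f 36 30 37
f 32 38 33
f 32 33 31
f 32 31 35
f 32 35 37
f 32 37 38
f 33 38 34
f 31 33 40
f 35 31 39
f 37 35 36
f 38 37 30



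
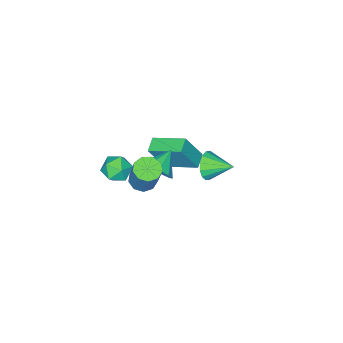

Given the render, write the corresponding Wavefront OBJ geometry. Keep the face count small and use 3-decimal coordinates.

v -3.33 -0.787 -2.557
v -3.083 -0.403 -3.344
v -3.83 0.587 -2.043
v -3.529 -0.54 -3.41
v -3.922 -0.744 -3.247
v -4.156 -0.959 -2.9
v -4.169 -1.128 -2.46
v -3.957 -1.206 -2.047
v -3.578 -1.171 -1.77
v -3.132 -1.034 -1.704
v -2.739 -0.831 -1.867
v -2.505 -0.616 -2.214
v -2.492 -0.447 -2.654
v -2.704 -0.369 -3.067
v 1.686 0.277 1.918
v 2.154 0.164 2.69
v 0.494 0.143 2.622
v 2.034 0.768 2.6
v 1.75 1.142 2.191
v 1.437 1.111 1.654
v 1.24 0.689 1.241
v 1.251 0.074 1.145
v 1.466 -0.446 1.41
v 1.784 -0.628 1.913
v 2.056 -0.387 2.419
v 2.774 -0.297 2.717
v 3.583 -0.274 3.045
v 3.077 -1.506 2.055
v 3.886 -1.483 2.383
v 3.205 -1.628 2.909
v 3.018 -0.88 3.319
v 3.642 -0.9 1.781
v 3.455 -0.152 2.191
v 4.119 -0.647 2.466
v 3.849 -1.097 3.164
v 2.811 -0.683 1.936
v 2.541 -1.133 2.634
v -1.274 -1.631 -0.426
v -0.436 -2.035 1.322
v -1.899 0.091 0.271
v -1.061 -0.313 2.019
v -0.519 -1.247 -0.699
v 0.319 -1.651 1.049
v -1.144 0.475 -0.002
v -0.306 0.071 1.746
v 3.105 0.698 2.659
v 3.563 1.169 2.339
v 4.072 1.992 4.282
v 3.615 1.522 4.601
v 3.107 1.37 2.374
v 3.616 2.194 4.316
v 2.65 1.257 2.541
v 3.16 2.08 4.484
v 2.407 0.882 2.764
v 2.916 1.706 4.706
v 2.49 0.422 2.938
v 2.999 1.245 4.88
v 2.861 0.09 2.981
v 3.371 0.913 4.923
v 3.347 0.044 2.873
v 3.856 0.867 4.815
v 3.719 0.303 2.665
v 4.228 1.126 4.608
v 3.804 0.748 2.455
v 4.314 1.571 4.397
f 2 1 4
f 2 4 3
f 4 1 5
f 4 5 3
f 5 1 6
f 5 6 3
f 6 1 7
f 6 7 3
f 7 1 8
f 7 8 3
f 8 1 9
f 8 9 3
f 9 1 10
f 9 10 3
f 10 1 11
f 10 11 3
f 11 1 12
f 11 12 3
f 12 1 13
f 12 13 3
f 13 1 14
f 13 14 3
f 14 1 2
f 14 2 3
f 16 15 18
f 16 18 17
f 18 15 19
f 18 19 17
f 19 15 20
f 19 20 17
f 20 15 21
f 20 21 17
f 21 15 22
f 21 22 17
f 22 15 23
f 22 23 17
f 23 15 24
f 23 24 17
f 24 15 25
f 24 25 17
f 25 15 16
f 25 16 17
f 26 37 31
f 26 31 27
f 26 27 33
f 26 33 36
f 26 36 37
f 27 31 35
f 31 37 30
f 37 36 28
f 36 33 32
f 33 27 34
f 29 35 30
f 29 30 28
f 29 28 32
f 29 32 34
f 29 34 35
f 30 35 31
f 28 30 37
f 32 28 36
f 34 32 33
f 35 34 27
f 39 41 38
f 42 39 38
f 38 41 40
f 40 42 38
f 39 45 41
f 43 39 42
f 43 45 39
f 41 45 40
f 44 42 40
f 40 45 44
f 44 43 42
f 45 43 44
f 47 46 50
f 47 50 48
f 48 50 51
f 48 51 49
f 50 46 52
f 50 52 51
f 51 52 53
f 51 53 49
f 52 46 54
f 52 54 53
f 53 54 55
f 53 55 49
f 54 46 56
f 54 56 55
f 55 56 57
f 55 57 49
f 56 46 58
f 56 58 57
f 57 58 59
f 57 59 49
f 58 46 60
f 58 60 59
f 59 60 61
f 59 61 49
f 60 46 62
f 60 62 61
f 61 62 63
f 61 63 49
f 62 46 64
f 62 64 63
f 63 64 65
f 63 65 49
f 64 46 47
f 64 47 65
f 65 47 48
f 65 48 49



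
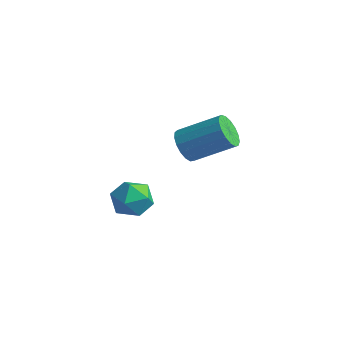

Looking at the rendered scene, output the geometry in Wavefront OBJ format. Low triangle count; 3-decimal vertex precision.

v -0.166 -2.798 0.221
v 0.151 -3.341 0.341
v 1.244 -2.524 1.139
v 0.926 -1.982 1.019
v 0.271 -3.243 0.077
v 1.364 -2.426 0.875
v 0.291 -3.043 -0.154
v 1.383 -2.226 0.643
v 0.206 -2.787 -0.3
v 1.298 -1.97 0.498
v 0.035 -2.534 -0.326
v 1.128 -1.717 0.472
v -0.181 -2.341 -0.226
v 0.911 -1.524 0.571
v -0.394 -2.253 -0.025
v 0.698 -1.437 0.773
v -0.555 -2.29 0.233
v 0.537 -1.474 1.031
v -0.627 -2.443 0.489
v 0.466 -1.627 1.286
v -0.593 -2.678 0.683
v 0.499 -1.862 1.48
v -0.461 -2.94 0.771
v 0.631 -2.124 1.569
v -0.262 -3.17 0.733
v 0.83 -2.353 1.531
v -0.041 -3.314 0.578
v 1.051 -2.498 1.376
v -2.6 -3.015 -2.56
v -2.309 -2.639 -3.189
v -1.711 -3.921 -2.691
v -1.42 -3.545 -3.32
v -1.343 -3.229 -2.602
v -1.892 -2.669 -2.521
v -2.128 -3.891 -3.359
v -2.677 -3.331 -3.278
v -2.018 -3.18 -3.683
v -1.532 -2.771 -3.215
v -2.488 -3.789 -2.665
v -2.002 -3.38 -2.197
f 2 1 5
f 2 5 3
f 3 5 6
f 3 6 4
f 5 1 7
f 5 7 6
f 6 7 8
f 6 8 4
f 7 1 9
f 7 9 8
f 8 9 10
f 8 10 4
f 9 1 11
f 9 11 10
f 10 11 12
f 10 12 4
f 11 1 13
f 11 13 12
f 12 13 14
f 12 14 4
f 13 1 15
f 13 15 14
f 14 15 16
f 14 16 4
f 15 1 17
f 15 17 16
f 16 17 18
f 16 18 4
f 17 1 19
f 17 19 18
f 18 19 20
f 18 20 4
f 19 1 21
f 19 21 20
f 20 21 22
f 20 22 4
f 21 1 23
f 21 23 22
f 22 23 24
f 22 24 4
f 23 1 25
f 23 25 24
f 24 25 26
f 24 26 4
f 25 1 27
f 25 27 26
f 26 27 28
f 26 28 4
f 27 1 2
f 27 2 28
f 28 2 3
f 28 3 4
f 29 40 34
f 29 34 30
f 29 30 36
f 29 36 39
f 29 39 40
f 30 34 38
f 34 40 33
f 40 39 31
f 39 36 35
f 36 30 37
f 32 38 33
f 32 33 31
f 32 31 35
f 32 35 37
f 32 37 38
f 33 38 34
f 31 33 40
f 35 31 39
f 37 35 36
f 38 37 30



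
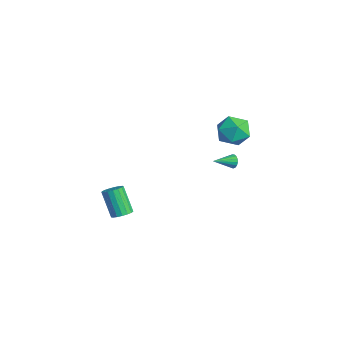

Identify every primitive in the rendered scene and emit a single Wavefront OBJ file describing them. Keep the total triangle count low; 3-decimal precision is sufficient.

v 1.696 3.039 3.876
v 2.494 3.522 3.211
v 2.786 1.558 4.109
v 3.584 2.041 3.444
v 3.358 2.48 4.478
v 2.684 3.396 4.334
v 2.596 1.684 2.986
v 1.922 2.6 2.842
v 3.05 2.685 2.66
v 3.521 3.177 3.582
v 1.759 1.903 3.738
v 2.23 2.395 4.66
v 0.501 3.469 -0.694
v 0.78 3.356 -1.106
v 0.599 2.151 -0.266
v 0.946 3.422 -0.94
v 1.01 3.499 -0.717
v 0.958 3.57 -0.489
v 0.801 3.617 -0.308
v 0.575 3.63 -0.216
v 0.333 3.607 -0.233
v 0.129 3.552 -0.356
v 0.011 3.478 -0.556
v 0.005 3.402 -0.788
v 0.112 3.342 -0.998
v 0.309 3.311 -1.139
v 0.55 3.316 -1.178
v -0.928 -3.001 -4.735
v -0.508 -2.559 -4.412
v -1.512 -2.798 -2.781
v -1.932 -3.239 -3.105
v -0.748 -2.367 -4.531
v -1.752 -2.605 -2.901
v -1.029 -2.319 -4.698
v -2.033 -2.558 -3.067
v -1.287 -2.428 -4.873
v -2.292 -2.667 -3.242
v -1.463 -2.668 -5.016
v -2.467 -2.906 -3.386
v -1.516 -2.984 -5.095
v -2.521 -3.223 -3.465
v -1.435 -3.304 -5.092
v -2.439 -3.543 -3.461
v -1.237 -3.554 -5.007
v -2.241 -3.793 -3.376
v -0.968 -3.678 -4.86
v -1.973 -3.917 -3.229
v -0.691 -3.647 -4.684
v -1.695 -3.885 -3.053
v -0.467 -3.467 -4.52
v -1.472 -3.706 -2.889
v -0.349 -3.181 -4.405
v -1.354 -3.419 -2.775
v -0.364 -2.853 -4.366
v -1.368 -3.092 -2.736
f 1 12 6
f 1 6 2
f 1 2 8
f 1 8 11
f 1 11 12
f 2 6 10
f 6 12 5
f 12 11 3
f 11 8 7
f 8 2 9
f 4 10 5
f 4 5 3
f 4 3 7
f 4 7 9
f 4 9 10
f 5 10 6
f 3 5 12
f 7 3 11
f 9 7 8
f 10 9 2
f 14 13 16
f 14 16 15
f 16 13 17
f 16 17 15
f 17 13 18
f 17 18 15
f 18 13 19
f 18 19 15
f 19 13 20
f 19 20 15
f 20 13 21
f 20 21 15
f 21 13 22
f 21 22 15
f 22 13 23
f 22 23 15
f 23 13 24
f 23 24 15
f 24 13 25
f 24 25 15
f 25 13 26
f 25 26 15
f 26 13 27
f 26 27 15
f 27 13 14
f 27 14 15
f 29 28 32
f 29 32 30
f 30 32 33
f 30 33 31
f 32 28 34
f 32 34 33
f 33 34 35
f 33 35 31
f 34 28 36
f 34 36 35
f 35 36 37
f 35 37 31
f 36 28 38
f 36 38 37
f 37 38 39
f 37 39 31
f 38 28 40
f 38 40 39
f 39 40 41
f 39 41 31
f 40 28 42
f 40 42 41
f 41 42 43
f 41 43 31
f 42 28 44
f 42 44 43
f 43 44 45
f 43 45 31
f 44 28 46
f 44 46 45
f 45 46 47
f 45 47 31
f 46 28 48
f 46 48 47
f 47 48 49
f 47 49 31
f 48 28 50
f 48 50 49
f 49 50 51
f 49 51 31
f 50 28 52
f 50 52 51
f 51 52 53
f 51 53 31
f 52 28 54
f 52 54 53
f 53 54 55
f 53 55 31
f 54 28 29
f 54 29 55
f 55 29 30
f 55 30 31



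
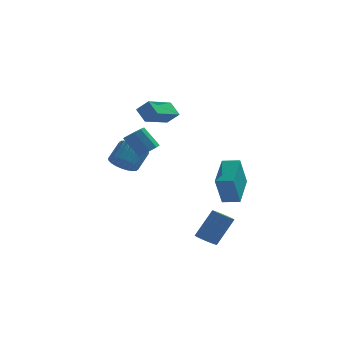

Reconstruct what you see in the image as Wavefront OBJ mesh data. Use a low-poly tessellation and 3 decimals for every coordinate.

v -1.97 0.885 0.557
v -1.555 0.48 0.95
v -2.416 0.79 2.176
v -2.83 1.195 1.783
v -1.393 0.93 0.95
v -2.253 1.24 2.177
v -1.5 1.36 0.767
v -2.36 1.669 1.993
v -1.827 1.567 0.485
v -2.687 1.876 1.711
v -2.221 1.455 0.237
v -3.081 1.765 1.463
v -2.497 1.076 0.138
v -3.358 1.386 1.365
v -2.527 0.609 0.236
v -3.387 0.918 1.462
v -2.296 0.27 0.483
v -3.156 0.58 1.71
v -1.912 0.219 0.765
v -2.773 0.529 1.992
v 2.011 -2.796 -1.915
v 1.621 -3.442 -0.139
v 2.397 -0.856 -1.125
v 2.006 -1.502 0.651
v 2.974 -3.038 -1.791
v 2.583 -3.684 -0.015
v 3.359 -1.098 -1.001
v 2.969 -1.744 0.775
v 1.156 -3.273 -4.535
v 1.69 -3.088 -4.896
v 2.617 -2.542 -3.246
v 2.084 -2.727 -2.885
v 1.467 -2.784 -4.872
v 2.394 -2.238 -3.222
v 1.146 -2.636 -4.74
v 2.073 -2.089 -3.09
v 0.828 -2.689 -4.544
v 1.755 -2.143 -2.894
v 0.614 -2.929 -4.345
v 1.542 -2.382 -2.695
v 0.573 -3.277 -4.206
v 1.5 -2.731 -2.556
v 0.717 -3.625 -4.171
v 1.644 -3.078 -2.522
v 1 -3.86 -4.253
v 1.927 -3.314 -2.603
v 1.333 -3.91 -4.423
v 2.26 -3.363 -2.773
v 1.61 -3.757 -4.63
v 2.537 -3.211 -2.98
v 1.743 -3.451 -4.806
v 2.67 -2.904 -3.156
v -2.179 0.555 2.858
v -2.679 1.15 3.563
v -1.007 2.274 2.24
v -1.508 2.869 2.945
v -1.492 0.331 3.535
v -1.993 0.926 4.24
v -0.321 2.05 2.917
v -0.821 2.645 3.622
v -3.471 2.179 -0.923
v -2.783 1.572 -0.766
v -2.202 2.475 0.179
v -2.889 3.081 0.023
v -2.644 1.768 -1.038
v -2.063 2.67 -0.093
v -2.631 2.026 -1.293
v -2.05 2.929 -0.348
v -2.746 2.308 -1.491
v -2.165 3.21 -0.546
v -2.971 2.57 -1.603
v -2.39 3.472 -0.658
v -3.272 2.772 -1.611
v -2.691 3.674 -0.666
v -3.603 2.884 -1.514
v -3.022 3.786 -0.569
v -3.914 2.889 -1.327
v -3.333 3.791 -0.382
v -4.158 2.785 -1.079
v -3.577 3.688 -0.134
v -4.297 2.59 -0.807
v -3.716 3.492 0.138
v -4.31 2.331 -0.552
v -3.729 3.234 0.393
v -4.195 2.05 -0.354
v -3.614 2.952 0.591
v -3.97 1.788 -0.242
v -3.389 2.69 0.703
v -3.669 1.586 -0.234
v -3.088 2.488 0.711
v -3.338 1.474 -0.331
v -2.757 2.376 0.614
v -3.027 1.469 -0.518
v -2.446 2.371 0.427
f 2 1 5
f 2 5 3
f 3 5 6
f 3 6 4
f 5 1 7
f 5 7 6
f 6 7 8
f 6 8 4
f 7 1 9
f 7 9 8
f 8 9 10
f 8 10 4
f 9 1 11
f 9 11 10
f 10 11 12
f 10 12 4
f 11 1 13
f 11 13 12
f 12 13 14
f 12 14 4
f 13 1 15
f 13 15 14
f 14 15 16
f 14 16 4
f 15 1 17
f 15 17 16
f 16 17 18
f 16 18 4
f 17 1 19
f 17 19 18
f 18 19 20
f 18 20 4
f 19 1 2
f 19 2 20
f 20 2 3
f 20 3 4
f 22 24 21
f 25 22 21
f 21 24 23
f 23 25 21
f 22 28 24
f 26 22 25
f 26 28 22
f 24 28 23
f 27 25 23
f 23 28 27
f 27 26 25
f 28 26 27
f 30 29 33
f 30 33 31
f 31 33 34
f 31 34 32
f 33 29 35
f 33 35 34
f 34 35 36
f 34 36 32
f 35 29 37
f 35 37 36
f 36 37 38
f 36 38 32
f 37 29 39
f 37 39 38
f 38 39 40
f 38 40 32
f 39 29 41
f 39 41 40
f 40 41 42
f 40 42 32
f 41 29 43
f 41 43 42
f 42 43 44
f 42 44 32
f 43 29 45
f 43 45 44
f 44 45 46
f 44 46 32
f 45 29 47
f 45 47 46
f 46 47 48
f 46 48 32
f 47 29 49
f 47 49 48
f 48 49 50
f 48 50 32
f 49 29 51
f 49 51 50
f 50 51 52
f 50 52 32
f 51 29 30
f 51 30 52
f 52 30 31
f 52 31 32
f 54 56 53
f 57 54 53
f 53 56 55
f 55 57 53
f 54 60 56
f 58 54 57
f 58 60 54
f 56 60 55
f 59 57 55
f 55 60 59
f 59 58 57
f 60 58 59
f 62 61 65
f 62 65 63
f 63 65 66
f 63 66 64
f 65 61 67
f 65 67 66
f 66 67 68
f 66 68 64
f 67 61 69
f 67 69 68
f 68 69 70
f 68 70 64
f 69 61 71
f 69 71 70
f 70 71 72
f 70 72 64
f 71 61 73
f 71 73 72
f 72 73 74
f 72 74 64
f 73 61 75
f 73 75 74
f 74 75 76
f 74 76 64
f 75 61 77
f 75 77 76
f 76 77 78
f 76 78 64
f 77 61 79
f 77 79 78
f 78 79 80
f 78 80 64
f 79 61 81
f 79 81 80
f 80 81 82
f 80 82 64
f 81 61 83
f 81 83 82
f 82 83 84
f 82 84 64
f 83 61 85
f 83 85 84
f 84 85 86
f 84 86 64
f 85 61 87
f 85 87 86
f 86 87 88
f 86 88 64
f 87 61 89
f 87 89 88
f 88 89 90
f 88 90 64
f 89 61 91
f 89 91 90
f 90 91 92
f 90 92 64
f 91 61 93
f 91 93 92
f 92 93 94
f 92 94 64
f 93 61 62
f 93 62 94
f 94 62 63
f 94 63 64



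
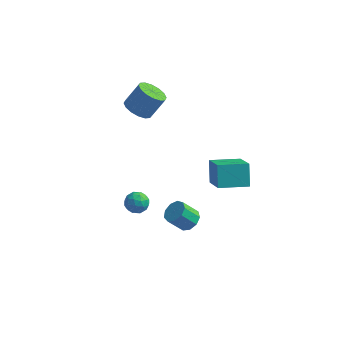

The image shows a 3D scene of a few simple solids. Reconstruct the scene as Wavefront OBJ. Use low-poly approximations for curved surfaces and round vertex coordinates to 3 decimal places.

v 1.599 1.038 -0.586
v 1.281 1.81 0.562
v 3.09 1.881 -0.74
v 2.772 2.653 0.409
v 2.548 -0.413 0.651
v 2.23 0.359 1.8
v 4.039 0.43 0.498
v 3.721 1.202 1.646
v -3.492 3.583 1.932
v -2.824 2.984 1.862
v -2.16 3.578 3.118
v -2.828 4.177 3.188
v -2.682 3.352 1.613
v -2.019 3.945 2.87
v -2.758 3.782 1.45
v -2.094 4.375 2.707
v -3.03 4.159 1.416
v -2.366 4.752 2.673
v -3.426 4.381 1.52
v -2.762 4.974 2.777
v -3.84 4.39 1.735
v -3.176 4.983 2.991
v -4.16 4.182 2.002
v -3.496 4.776 3.258
v -4.301 3.815 2.25
v -3.638 4.408 3.507
v -4.226 3.385 2.413
v -3.562 3.978 3.67
v -3.954 3.008 2.447
v -3.29 3.601 3.704
v -3.558 2.786 2.343
v -2.894 3.379 3.6
v -3.144 2.777 2.129
v -2.48 3.37 3.385
v -0.912 -2.969 1.538
v -0.331 -3.011 1.141
v -1.489 -3.569 0.759
v -0.908 -3.611 0.362
v -0.943 -3.959 0.974
v -0.586 -3.588 1.455
v -1.234 -2.992 0.445
v -0.877 -2.621 0.926
v -0.531 -3.026 0.465
v -0.35 -3.623 0.792
v -1.47 -2.957 1.108
v -1.289 -3.554 1.435
v -0.571 -2.937 1.408
v -1.249 -3.643 0.492
v -1.269 -3.847 0.852
v -0.928 -3.872 0.618
v -0.721 -3.276 1.593
v -0.379 -3.301 1.359
v -0.739 -3.858 1.261
v -1.441 -3.279 0.541
v -1.099 -3.304 0.307
v -0.892 -2.708 1.282
v -0.551 -2.733 1.048
v -1.081 -2.722 0.639
v -0.347 -2.971 0.777
v -0.686 -3.323 0.319
v -0.877 -2.96 0.368
v -0.668 -2.741 0.651
v -0.241 -3.322 0.969
v -0.58 -3.675 0.512
v -0.6 -3.879 0.871
v -0.391 -3.661 1.154
v -0.358 -3.33 0.572
v -1.24 -2.905 1.388
v -1.579 -3.258 0.931
v -1.429 -2.919 0.746
v -1.22 -2.701 1.029
v -1.134 -3.257 1.581
v -1.473 -3.609 1.123
v -1.152 -3.839 1.249
v -0.943 -3.62 1.532
v -1.462 -3.25 1.328
v 1.274 -1.28 -1.835
v 1.603 -0.816 -1.394
v 0.896 -1.216 -0.444
v 0.566 -1.68 -0.885
v 1.208 -0.603 -1.598
v 0.501 -1.003 -0.649
v 0.844 -0.707 -1.913
v 0.137 -1.107 -0.963
v 0.681 -1.079 -2.192
v -0.026 -1.48 -1.242
v 0.795 -1.545 -2.303
v 0.088 -1.946 -1.353
v 1.133 -1.887 -2.195
v 0.426 -2.287 -1.246
v 1.537 -1.945 -1.919
v 0.83 -2.345 -0.969
v 1.817 -1.691 -1.603
v 1.11 -2.092 -0.654
v 1.843 -1.245 -1.396
v 1.136 -1.646 -0.446
f 2 4 1
f 5 2 1
f 1 4 3
f 3 5 1
f 2 8 4
f 6 2 5
f 6 8 2
f 4 8 3
f 7 5 3
f 3 8 7
f 7 6 5
f 8 6 7
f 10 9 13
f 10 13 11
f 11 13 14
f 11 14 12
f 13 9 15
f 13 15 14
f 14 15 16
f 14 16 12
f 15 9 17
f 15 17 16
f 16 17 18
f 16 18 12
f 17 9 19
f 17 19 18
f 18 19 20
f 18 20 12
f 19 9 21
f 19 21 20
f 20 21 22
f 20 22 12
f 21 9 23
f 21 23 22
f 22 23 24
f 22 24 12
f 23 9 25
f 23 25 24
f 24 25 26
f 24 26 12
f 25 9 27
f 25 27 26
f 26 27 28
f 26 28 12
f 27 9 29
f 27 29 28
f 28 29 30
f 28 30 12
f 29 9 31
f 29 31 30
f 30 31 32
f 30 32 12
f 31 9 33
f 31 33 32
f 32 33 34
f 32 34 12
f 33 9 10
f 33 10 34
f 34 10 11
f 34 11 12
f 35 72 51
f 72 46 75
f 51 75 40
f 72 75 51
f 35 51 47
f 51 40 52
f 47 52 36
f 51 52 47
f 35 47 56
f 47 36 57
f 56 57 42
f 47 57 56
f 35 56 68
f 56 42 71
f 68 71 45
f 56 71 68
f 35 68 72
f 68 45 76
f 72 76 46
f 68 76 72
f 36 52 63
f 52 40 66
f 63 66 44
f 52 66 63
f 40 75 53
f 75 46 74
f 53 74 39
f 75 74 53
f 46 76 73
f 76 45 69
f 73 69 37
f 76 69 73
f 45 71 70
f 71 42 58
f 70 58 41
f 71 58 70
f 42 57 62
f 57 36 59
f 62 59 43
f 57 59 62
f 38 64 50
f 64 44 65
f 50 65 39
f 64 65 50
f 38 50 48
f 50 39 49
f 48 49 37
f 50 49 48
f 38 48 55
f 48 37 54
f 55 54 41
f 48 54 55
f 38 55 60
f 55 41 61
f 60 61 43
f 55 61 60
f 38 60 64
f 60 43 67
f 64 67 44
f 60 67 64
f 39 65 53
f 65 44 66
f 53 66 40
f 65 66 53
f 37 49 73
f 49 39 74
f 73 74 46
f 49 74 73
f 41 54 70
f 54 37 69
f 70 69 45
f 54 69 70
f 43 61 62
f 61 41 58
f 62 58 42
f 61 58 62
f 44 67 63
f 67 43 59
f 63 59 36
f 67 59 63
f 78 77 81
f 78 81 79
f 79 81 82
f 79 82 80
f 81 77 83
f 81 83 82
f 82 83 84
f 82 84 80
f 83 77 85
f 83 85 84
f 84 85 86
f 84 86 80
f 85 77 87
f 85 87 86
f 86 87 88
f 86 88 80
f 87 77 89
f 87 89 88
f 88 89 90
f 88 90 80
f 89 77 91
f 89 91 90
f 90 91 92
f 90 92 80
f 91 77 93
f 91 93 92
f 92 93 94
f 92 94 80
f 93 77 95
f 93 95 94
f 94 95 96
f 94 96 80
f 95 77 78
f 95 78 96
f 96 78 79
f 96 79 80



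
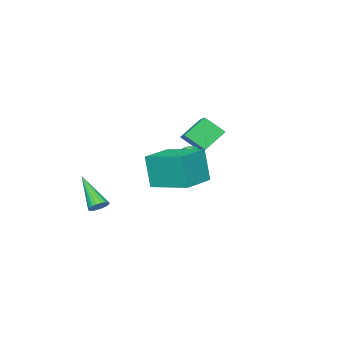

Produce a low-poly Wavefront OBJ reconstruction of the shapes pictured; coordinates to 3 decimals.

v -0.586 0.752 -1.141
v 0.086 1.053 -1.318
v -0.026 -0.253 -0.722
v 0.646 0.048 -0.899
v 0.237 0.341 -0.333
v -0.109 0.962 -0.592
v 0.169 -0.162 -1.448
v -0.177 0.459 -1.707
v 0.552 0.488 -1.508
v 0.595 0.799 -0.819
v -0.535 0.001 -1.221
v -0.492 0.312 -0.532
v 3.726 -2.301 -3.981
v 4.123 -2.076 -3.657
v 3.314 -3.799 -2.439
v 3.934 -1.957 -3.592
v 3.709 -1.897 -3.594
v 3.487 -1.907 -3.663
v 3.306 -1.985 -3.787
v 3.198 -2.118 -3.945
v 3.181 -2.282 -4.109
v 3.258 -2.45 -4.251
v 3.417 -2.591 -4.346
v 3.628 -2.683 -4.379
v 3.857 -2.708 -4.342
v 4.063 -2.663 -4.244
v 4.211 -2.555 -4.099
v 4.274 -2.404 -3.935
v 4.244 -2.234 -3.778
v 1.706 0.698 -1.994
v 1.655 0.308 -0.125
v 1.494 2.803 -1.561
v 1.443 2.414 0.308
v 3.557 0.866 -1.908
v 3.506 0.477 -0.039
v 3.345 2.972 -1.475
v 3.294 2.582 0.394
v -2.317 -2.224 -0.982
v -3.458 -1.858 0.016
v -2.806 -1.277 -1.889
v -3.947 -0.911 -0.892
v -1.533 -1.289 -0.428
v -2.674 -0.923 0.569
v -2.022 -0.342 -1.336
v -3.163 0.024 -0.338
f 1 12 6
f 1 6 2
f 1 2 8
f 1 8 11
f 1 11 12
f 2 6 10
f 6 12 5
f 12 11 3
f 11 8 7
f 8 2 9
f 4 10 5
f 4 5 3
f 4 3 7
f 4 7 9
f 4 9 10
f 5 10 6
f 3 5 12
f 7 3 11
f 9 7 8
f 10 9 2
f 14 13 16
f 14 16 15
f 16 13 17
f 16 17 15
f 17 13 18
f 17 18 15
f 18 13 19
f 18 19 15
f 19 13 20
f 19 20 15
f 20 13 21
f 20 21 15
f 21 13 22
f 21 22 15
f 22 13 23
f 22 23 15
f 23 13 24
f 23 24 15
f 24 13 25
f 24 25 15
f 25 13 26
f 25 26 15
f 26 13 27
f 26 27 15
f 27 13 28
f 27 28 15
f 28 13 29
f 28 29 15
f 29 13 14
f 29 14 15
f 31 33 30
f 34 31 30
f 30 33 32
f 32 34 30
f 31 37 33
f 35 31 34
f 35 37 31
f 33 37 32
f 36 34 32
f 32 37 36
f 36 35 34
f 37 35 36
f 39 41 38
f 42 39 38
f 38 41 40
f 40 42 38
f 39 45 41
f 43 39 42
f 43 45 39
f 41 45 40
f 44 42 40
f 40 45 44
f 44 43 42
f 45 43 44



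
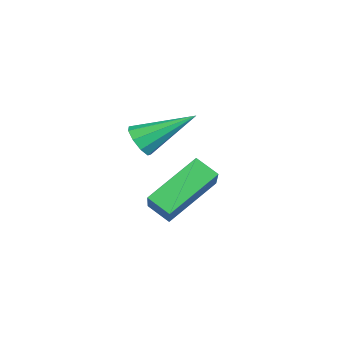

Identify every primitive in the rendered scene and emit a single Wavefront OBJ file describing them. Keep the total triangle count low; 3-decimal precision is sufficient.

v 2.153 2.321 -0.053
v 1.216 3.556 1.096
v 2.406 2.953 -0.527
v 1.469 4.188 0.622
v 3.791 2.512 1.078
v 2.854 3.747 2.227
v 4.044 3.144 0.604
v 3.107 4.379 1.753
v 3.597 2.282 3.131
v 4.104 2.17 3.39
v 3.443 3.798 4.089
v 4.164 2.383 3.061
v 3.959 2.55 2.765
v 3.584 2.591 2.64
v 3.216 2.487 2.745
v 3.026 2.288 3.03
v 3.103 2.085 3.363
v 3.411 1.975 3.587
v 3.806 2.008 3.598
f 2 4 1
f 5 2 1
f 1 4 3
f 3 5 1
f 2 8 4
f 6 2 5
f 6 8 2
f 4 8 3
f 7 5 3
f 3 8 7
f 7 6 5
f 8 6 7
f 10 9 12
f 10 12 11
f 12 9 13
f 12 13 11
f 13 9 14
f 13 14 11
f 14 9 15
f 14 15 11
f 15 9 16
f 15 16 11
f 16 9 17
f 16 17 11
f 17 9 18
f 17 18 11
f 18 9 19
f 18 19 11
f 19 9 10
f 19 10 11



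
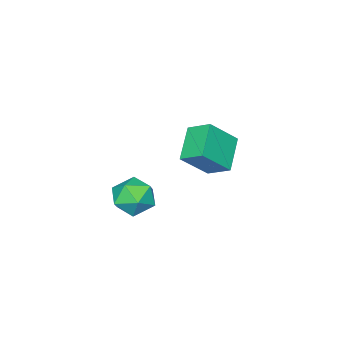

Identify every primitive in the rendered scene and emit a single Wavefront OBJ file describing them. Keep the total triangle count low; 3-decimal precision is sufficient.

v -2.783 3.303 2.256
v -3.666 2.829 2.86
v -2.887 4.01 2.66
v -3.77 3.535 3.263
v -2.03 2.945 3.077
v -2.913 2.47 3.68
v -2.134 3.651 3.48
v -3.017 3.177 4.084
v -0.132 3.745 2.636
v 0.403 3.451 2.354
v -0.283 2.869 3.266
v 0.252 2.575 2.984
v 0.335 3.108 3.386
v 0.428 3.649 2.997
v -0.308 2.671 2.623
v -0.215 3.212 2.234
v 0.295 2.786 2.346
v 0.692 3.057 2.818
v -0.572 3.263 2.802
v -0.175 3.534 3.274
f 2 4 1
f 5 2 1
f 1 4 3
f 3 5 1
f 2 8 4
f 6 2 5
f 6 8 2
f 4 8 3
f 7 5 3
f 3 8 7
f 7 6 5
f 8 6 7
f 9 20 14
f 9 14 10
f 9 10 16
f 9 16 19
f 9 19 20
f 10 14 18
f 14 20 13
f 20 19 11
f 19 16 15
f 16 10 17
f 12 18 13
f 12 13 11
f 12 11 15
f 12 15 17
f 12 17 18
f 13 18 14
f 11 13 20
f 15 11 19
f 17 15 16
f 18 17 10



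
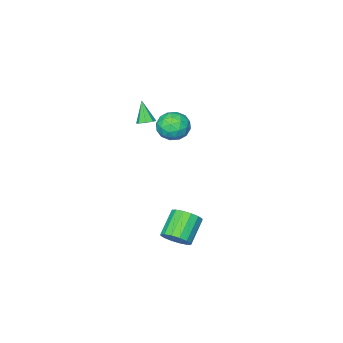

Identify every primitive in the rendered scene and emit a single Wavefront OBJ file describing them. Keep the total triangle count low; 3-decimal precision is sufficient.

v -0.165 -2.025 0.678
v 0.505 -2.138 1.507
v -1.125 -3.342 1.273
v -0.455 -3.455 2.102
v -1.084 -2.59 2.037
v -0.491 -1.776 1.669
v -0.129 -3.704 1.111
v 0.464 -2.89 0.743
v 0.528 -3.176 1.775
v -0.063 -2.488 2.347
v -0.557 -2.992 0.433
v -1.148 -2.304 1.005
v 0.254 -1.966 1.04
v -0.874 -3.514 1.74
v -1.244 -3.005 1.701
v -0.85 -3.072 2.189
v -0.331 -1.753 1.135
v 0.063 -1.819 1.622
v -0.872 -2.085 1.934
v -0.683 -3.661 1.158
v -0.289 -3.727 1.645
v 0.23 -2.408 0.591
v 0.624 -2.475 1.079
v 0.252 -3.395 0.846
v 0.662 -2.643 1.685
v 0.097 -3.417 2.035
v 0.289 -3.563 1.453
v 0.638 -3.085 1.236
v 0.315 -2.238 2.021
v -0.25 -3.012 2.371
v -0.62 -2.503 2.332
v -0.271 -2.025 2.116
v 0.328 -2.848 2.179
v -0.37 -2.468 0.409
v -0.935 -3.242 0.759
v -0.349 -3.455 0.664
v -0 -2.977 0.448
v -0.717 -2.063 0.745
v -1.282 -2.837 1.095
v -1.258 -2.395 1.544
v -0.909 -1.917 1.327
v -0.948 -2.632 0.601
v 2.242 -2.036 3.106
v 2.683 -2.369 3.015
v 1.978 -2.744 4.414
v 2.788 -2.013 3.229
v 2.573 -1.671 3.371
v 2.165 -1.542 3.358
v 1.802 -1.703 3.197
v 1.697 -2.06 2.983
v 1.911 -2.402 2.841
v 2.32 -2.531 2.855
v 3.218 1.681 -4.246
v 3.739 1.941 -3.521
v 2.443 1.38 -2.389
v 1.922 1.119 -3.114
v 3.475 2.329 -3.631
v 2.179 1.768 -2.498
v 3.142 2.543 -3.905
v 1.847 1.981 -2.773
v 2.83 2.526 -4.271
v 1.534 1.964 -3.139
v 2.621 2.282 -4.63
v 1.326 1.721 -3.498
v 2.573 1.877 -4.887
v 1.277 1.316 -3.754
v 2.697 1.42 -4.971
v 1.401 0.859 -3.839
v 2.961 1.032 -4.862
v 1.665 0.471 -3.729
v 3.293 0.819 -4.587
v 1.998 0.257 -3.455
v 3.606 0.836 -4.221
v 2.31 0.274 -3.089
v 3.814 1.079 -3.862
v 2.519 0.518 -2.73
v 3.863 1.484 -3.606
v 2.567 0.923 -2.473
f 1 38 17
f 38 12 41
f 17 41 6
f 38 41 17
f 1 17 13
f 17 6 18
f 13 18 2
f 17 18 13
f 1 13 22
f 13 2 23
f 22 23 8
f 13 23 22
f 1 22 34
f 22 8 37
f 34 37 11
f 22 37 34
f 1 34 38
f 34 11 42
f 38 42 12
f 34 42 38
f 2 18 29
f 18 6 32
f 29 32 10
f 18 32 29
f 6 41 19
f 41 12 40
f 19 40 5
f 41 40 19
f 12 42 39
f 42 11 35
f 39 35 3
f 42 35 39
f 11 37 36
f 37 8 24
f 36 24 7
f 37 24 36
f 8 23 28
f 23 2 25
f 28 25 9
f 23 25 28
f 4 30 16
f 30 10 31
f 16 31 5
f 30 31 16
f 4 16 14
f 16 5 15
f 14 15 3
f 16 15 14
f 4 14 21
f 14 3 20
f 21 20 7
f 14 20 21
f 4 21 26
f 21 7 27
f 26 27 9
f 21 27 26
f 4 26 30
f 26 9 33
f 30 33 10
f 26 33 30
f 5 31 19
f 31 10 32
f 19 32 6
f 31 32 19
f 3 15 39
f 15 5 40
f 39 40 12
f 15 40 39
f 7 20 36
f 20 3 35
f 36 35 11
f 20 35 36
f 9 27 28
f 27 7 24
f 28 24 8
f 27 24 28
f 10 33 29
f 33 9 25
f 29 25 2
f 33 25 29
f 44 43 46
f 44 46 45
f 46 43 47
f 46 47 45
f 47 43 48
f 47 48 45
f 48 43 49
f 48 49 45
f 49 43 50
f 49 50 45
f 50 43 51
f 50 51 45
f 51 43 52
f 51 52 45
f 52 43 44
f 52 44 45
f 54 53 57
f 54 57 55
f 55 57 58
f 55 58 56
f 57 53 59
f 57 59 58
f 58 59 60
f 58 60 56
f 59 53 61
f 59 61 60
f 60 61 62
f 60 62 56
f 61 53 63
f 61 63 62
f 62 63 64
f 62 64 56
f 63 53 65
f 63 65 64
f 64 65 66
f 64 66 56
f 65 53 67
f 65 67 66
f 66 67 68
f 66 68 56
f 67 53 69
f 67 69 68
f 68 69 70
f 68 70 56
f 69 53 71
f 69 71 70
f 70 71 72
f 70 72 56
f 71 53 73
f 71 73 72
f 72 73 74
f 72 74 56
f 73 53 75
f 73 75 74
f 74 75 76
f 74 76 56
f 75 53 77
f 75 77 76
f 76 77 78
f 76 78 56
f 77 53 54
f 77 54 78
f 78 54 55
f 78 55 56



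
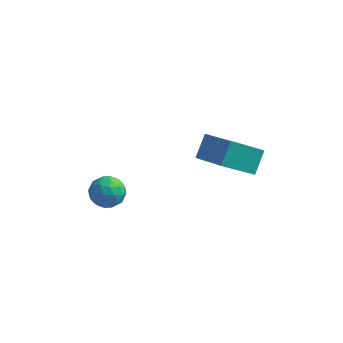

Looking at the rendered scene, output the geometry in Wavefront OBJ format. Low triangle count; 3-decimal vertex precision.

v -2.688 -2.797 0.818
v -2.072 -2.816 1.451
v -1.948 -3.764 0.069
v -1.332 -3.783 0.702
v -2.135 -4.115 0.858
v -2.592 -3.517 1.321
v -1.428 -3.063 0.199
v -1.885 -2.465 0.662
v -1.293 -2.98 1.068
v -1.73 -3.63 1.475
v -2.29 -2.95 0.045
v -2.727 -3.6 0.452
v -2.445 -2.722 1.2
v -1.575 -3.858 0.32
v -2.048 -4.053 0.412
v -1.685 -4.064 0.783
v -2.751 -3.134 1.124
v -2.388 -3.145 1.496
v -2.426 -3.908 1.147
v -1.632 -3.435 0.024
v -1.269 -3.446 0.396
v -2.335 -2.516 0.737
v -1.972 -2.527 1.108
v -1.594 -2.672 0.373
v -1.624 -2.829 1.347
v -1.19 -3.397 0.907
v -1.246 -2.974 0.611
v -1.515 -2.623 0.883
v -1.882 -3.211 1.586
v -1.447 -3.779 1.146
v -1.919 -3.975 1.238
v -2.188 -3.623 1.51
v -1.424 -3.308 1.361
v -2.573 -2.801 0.374
v -2.138 -3.369 -0.066
v -1.832 -2.957 0.01
v -2.101 -2.605 0.282
v -2.83 -3.183 0.613
v -2.396 -3.751 0.173
v -2.505 -3.957 0.637
v -2.774 -3.606 0.909
v -2.596 -3.272 0.159
v 2.89 -1.233 2.337
v 1.713 -2.289 3.53
v 2.995 -0.332 3.24
v 1.818 -1.388 4.432
v 4.322 -2.072 3.008
v 3.145 -3.128 4.2
v 4.427 -1.171 3.91
v 3.25 -2.227 5.103
f 1 38 17
f 38 12 41
f 17 41 6
f 38 41 17
f 1 17 13
f 17 6 18
f 13 18 2
f 17 18 13
f 1 13 22
f 13 2 23
f 22 23 8
f 13 23 22
f 1 22 34
f 22 8 37
f 34 37 11
f 22 37 34
f 1 34 38
f 34 11 42
f 38 42 12
f 34 42 38
f 2 18 29
f 18 6 32
f 29 32 10
f 18 32 29
f 6 41 19
f 41 12 40
f 19 40 5
f 41 40 19
f 12 42 39
f 42 11 35
f 39 35 3
f 42 35 39
f 11 37 36
f 37 8 24
f 36 24 7
f 37 24 36
f 8 23 28
f 23 2 25
f 28 25 9
f 23 25 28
f 4 30 16
f 30 10 31
f 16 31 5
f 30 31 16
f 4 16 14
f 16 5 15
f 14 15 3
f 16 15 14
f 4 14 21
f 14 3 20
f 21 20 7
f 14 20 21
f 4 21 26
f 21 7 27
f 26 27 9
f 21 27 26
f 4 26 30
f 26 9 33
f 30 33 10
f 26 33 30
f 5 31 19
f 31 10 32
f 19 32 6
f 31 32 19
f 3 15 39
f 15 5 40
f 39 40 12
f 15 40 39
f 7 20 36
f 20 3 35
f 36 35 11
f 20 35 36
f 9 27 28
f 27 7 24
f 28 24 8
f 27 24 28
f 10 33 29
f 33 9 25
f 29 25 2
f 33 25 29
f 44 46 43
f 47 44 43
f 43 46 45
f 45 47 43
f 44 50 46
f 48 44 47
f 48 50 44
f 46 50 45
f 49 47 45
f 45 50 49
f 49 48 47
f 50 48 49

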